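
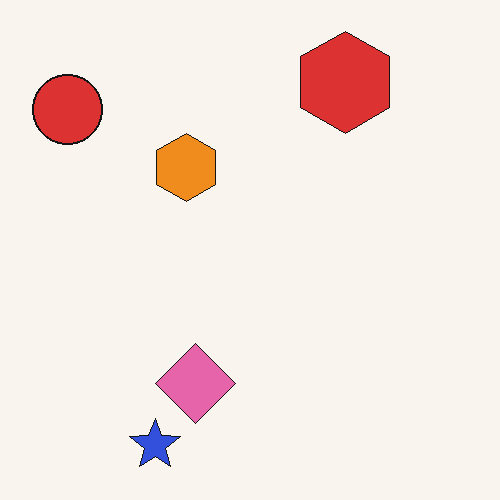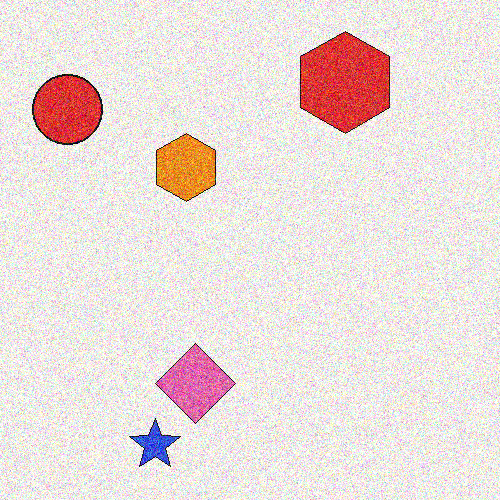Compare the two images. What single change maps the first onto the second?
The transformation is: degraded with strong gaussian noise.

Random speckle covers the whole image, including the flat background.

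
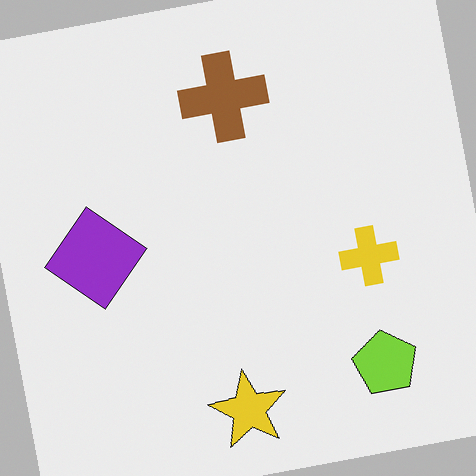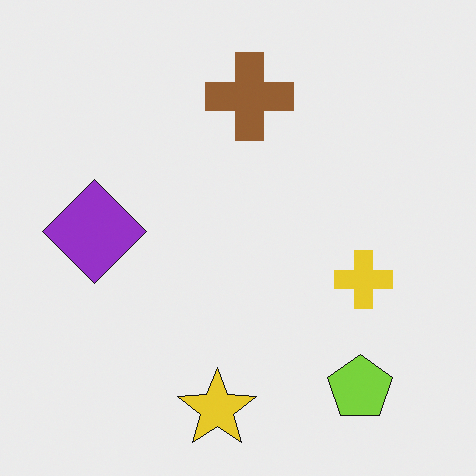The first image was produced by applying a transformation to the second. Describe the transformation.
The transformation is: rotated counter-clockwise by a small amount.

Every shape is tilted by the same angle and the image corners show triangular fill wedges — a whole-image rotation by a non-right angle.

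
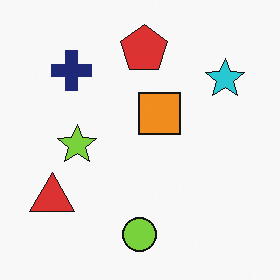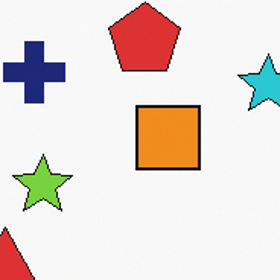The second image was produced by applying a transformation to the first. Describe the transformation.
This is the original image cropped slightly and scaled back up.

The visible shapes are larger and the field of view is narrower; shapes near the original edges may be partly or wholly outside the frame — a crop-and-rescale.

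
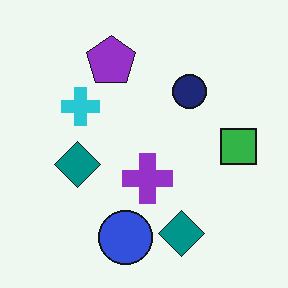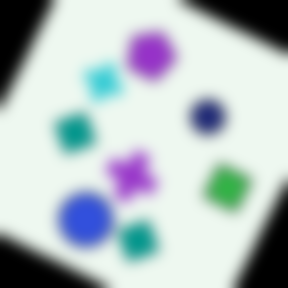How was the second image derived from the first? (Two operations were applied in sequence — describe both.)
This is the original image rotated clockwise by a clearly visible amount, then heavily blurred.

Every shape is tilted by the same angle and the image corners show triangular fill wedges — a whole-image rotation by a non-right angle. Shape edges and outlines are uniformly softened across the whole image.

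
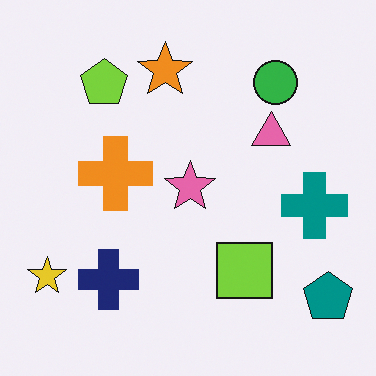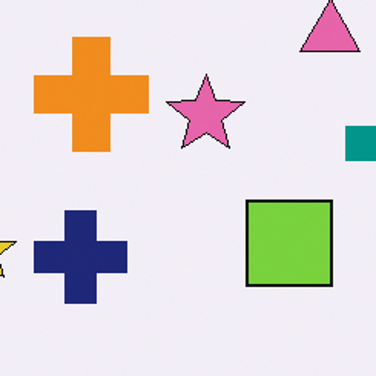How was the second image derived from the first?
It was cropped to a modestly smaller region and rescaled.

The visible shapes are larger and the field of view is narrower; shapes near the original edges may be partly or wholly outside the frame — a crop-and-rescale.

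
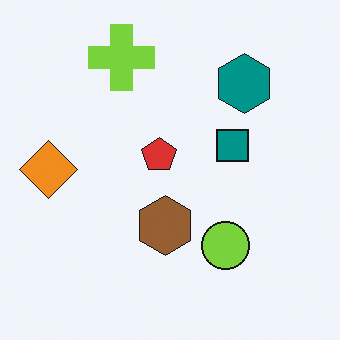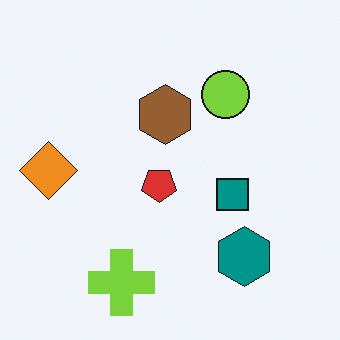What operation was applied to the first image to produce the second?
The image was flipped vertically (top ↔ bottom).

The lime cross is in the top of the first image and the bottom of the second — shapes on opposite sides of the horizontal midline have swapped in a mirror flip.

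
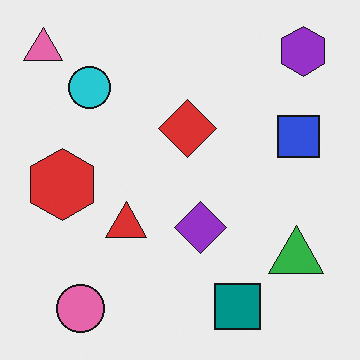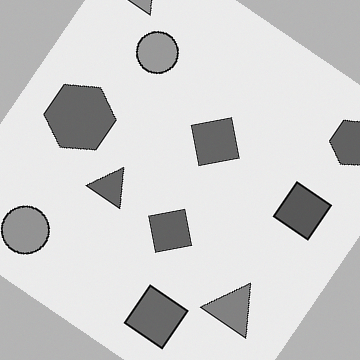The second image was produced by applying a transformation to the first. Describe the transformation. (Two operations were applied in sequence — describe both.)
Rotated clockwise by a large amount — several tens of degrees, then converted to grayscale.

Every shape is tilted by the same angle and the image corners show triangular fill wedges — a whole-image rotation by a non-right angle. All color is removed — every shape is now a shade of grey.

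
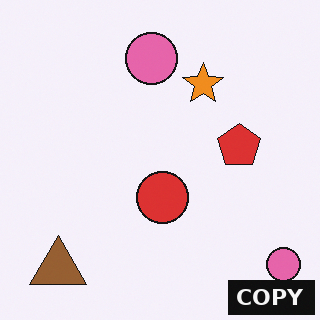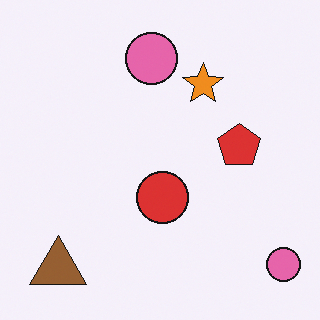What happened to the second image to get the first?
It was watermarked with the text "COPY" in the lower-right corner.

A dark label reading "COPY" appears in the lower-right corner.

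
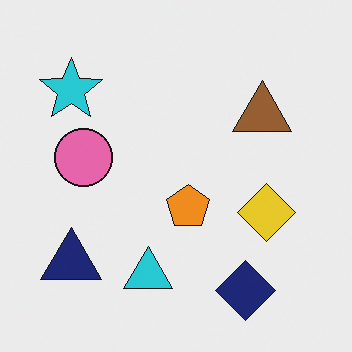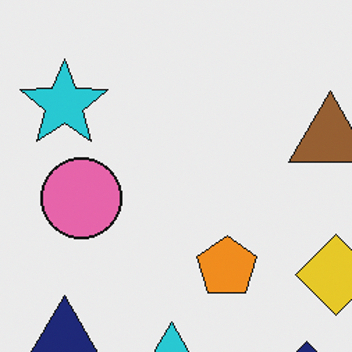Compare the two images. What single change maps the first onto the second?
The transformation is: cropped to a modestly smaller region and rescaled.

The visible shapes are larger and the field of view is narrower; shapes near the original edges may be partly or wholly outside the frame — a crop-and-rescale.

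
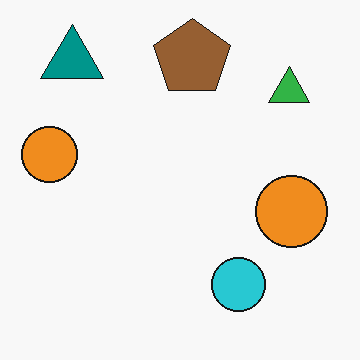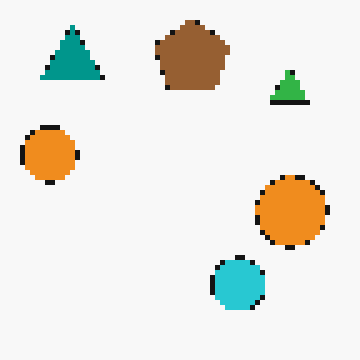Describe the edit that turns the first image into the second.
It was lightly pixelated (a mild mosaic effect).

Shapes are reduced to large square blocks; fine edges and outlines are lost — a downscale-then-upscale (mosaic) effect.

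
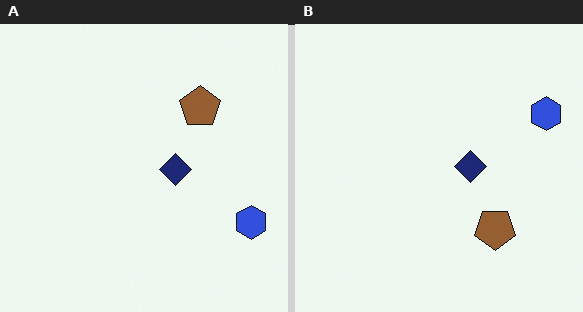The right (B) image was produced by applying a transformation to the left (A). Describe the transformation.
It was flipped vertically (top ↔ bottom).

The brown pentagon is in the top-right of the left (A) image and the bottom-right of the right (B) — shapes on opposite sides of the horizontal midline have swapped in a mirror flip.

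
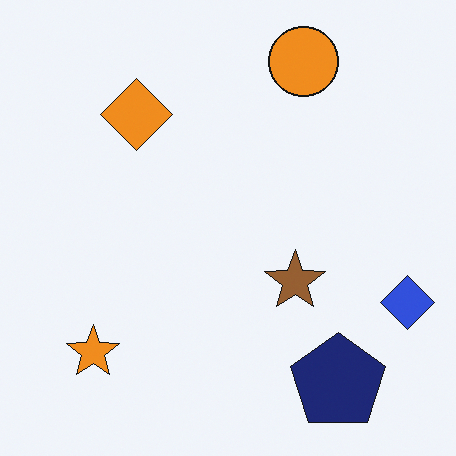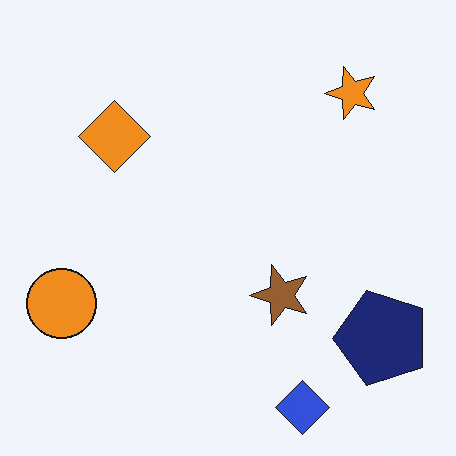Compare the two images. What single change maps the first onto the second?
This is the original image transposed (reflected across the top-left ↔ bottom-right diagonal).

Shapes have swapped their row and column positions — what was in the top-right is now in the bottom-left — a diagonal reflection.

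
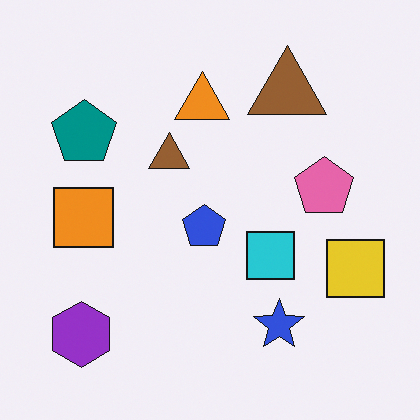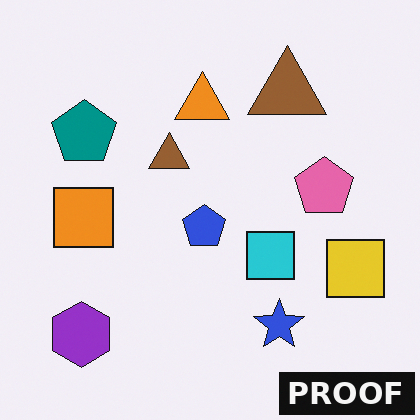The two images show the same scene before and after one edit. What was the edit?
The image was watermarked with the text "PROOF" in the lower-right corner.

A dark label reading "PROOF" appears in the lower-right corner.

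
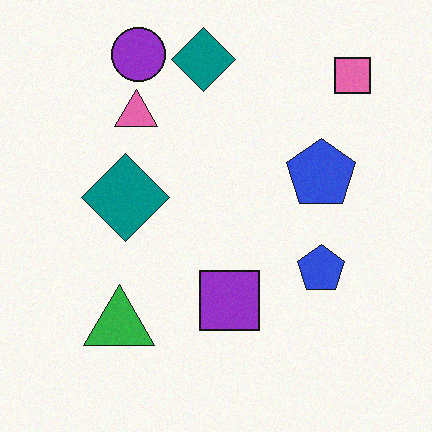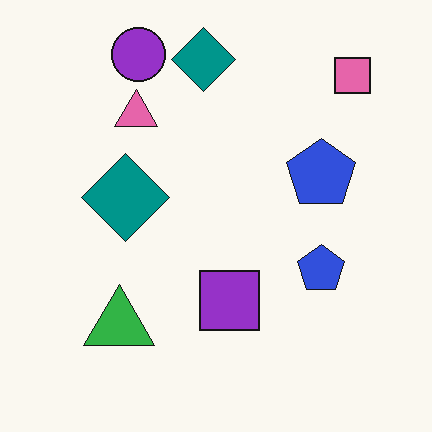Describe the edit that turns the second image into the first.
The first image is the second degraded with light additive noise.

Random speckle covers the whole image, including the flat background.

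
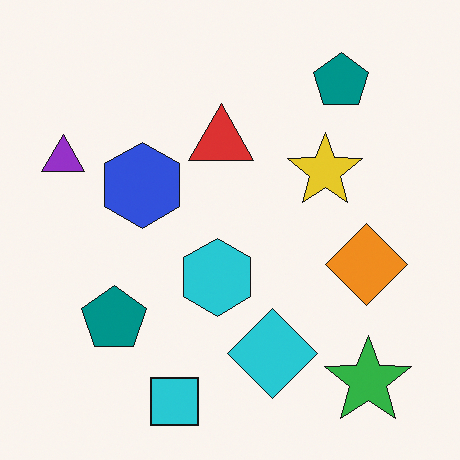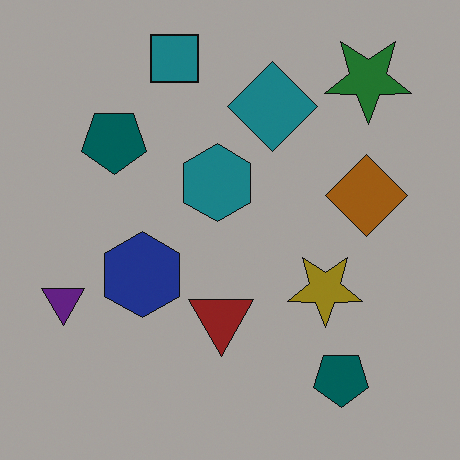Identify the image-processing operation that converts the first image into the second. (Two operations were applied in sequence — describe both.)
The image was noticeably darkened, then flipped vertically (top ↔ bottom).

Every pixel — background and shapes alike — is uniformly darkened. The cyan square is in the bottom of the first image and the top of the second — shapes on opposite sides of the horizontal midline have swapped in a mirror flip.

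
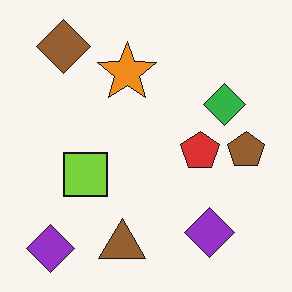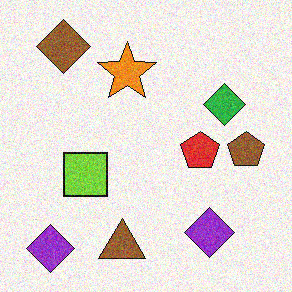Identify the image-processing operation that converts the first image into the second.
The second image is the first degraded with visible gaussian noise.

Random speckle covers the whole image, including the flat background.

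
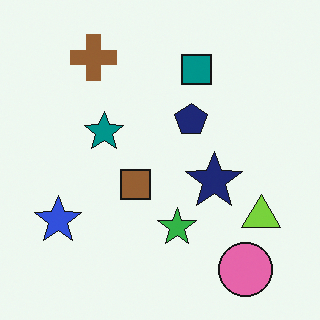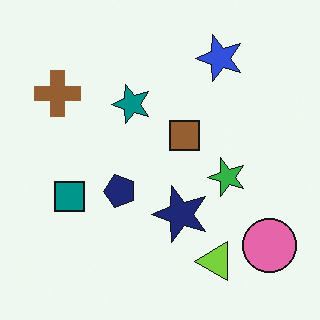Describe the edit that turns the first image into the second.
This is the original image transposed (reflected across the top-left ↔ bottom-right diagonal).

Shapes have swapped their row and column positions — what was in the top-right is now in the bottom-left — a diagonal reflection.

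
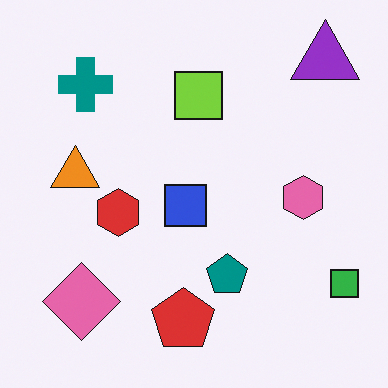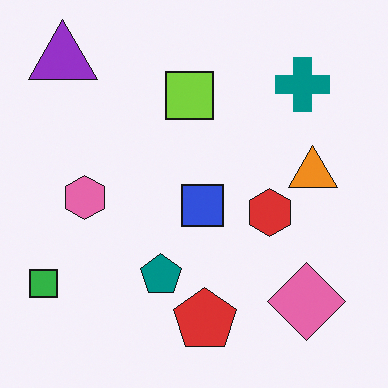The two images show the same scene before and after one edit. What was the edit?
This is the original image flipped horizontally (left ↔ right).

The green square is in the bottom-right of the first image and the bottom-left of the second — shapes on opposite sides of the vertical midline have swapped in a mirror flip.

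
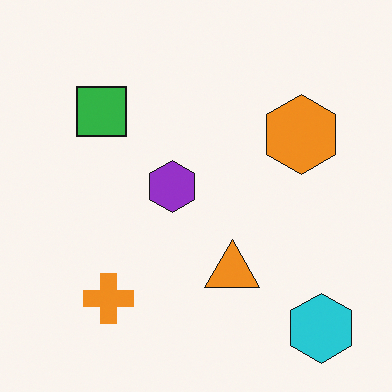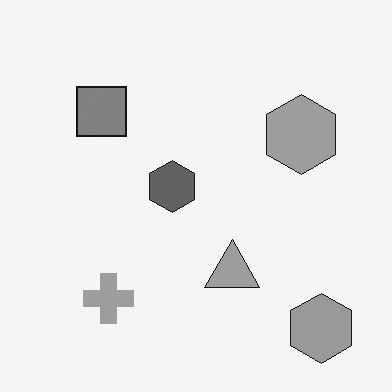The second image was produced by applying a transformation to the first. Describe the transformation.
This is the original image converted to grayscale.

All color is removed — every shape is now a shade of grey.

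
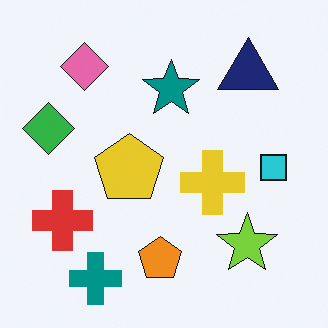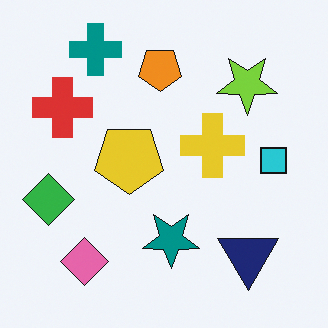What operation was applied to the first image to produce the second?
The second image is the first flipped vertically (top ↔ bottom).

The teal cross is in the bottom-left of the first image and the top-left of the second — shapes on opposite sides of the horizontal midline have swapped in a mirror flip.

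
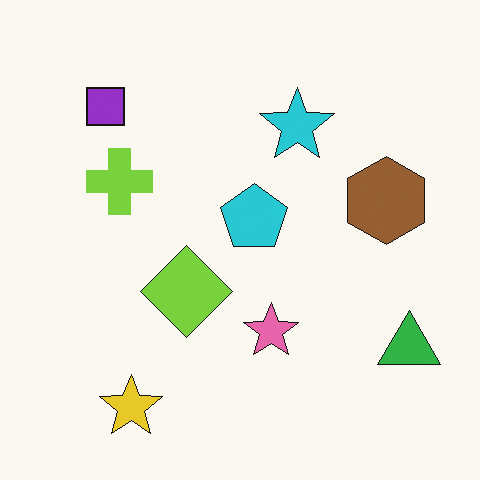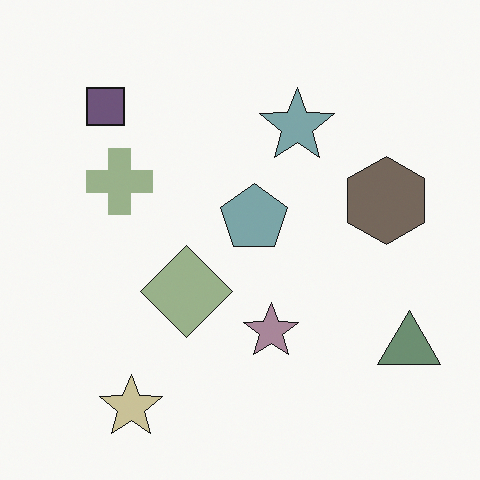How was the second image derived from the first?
The second image is the first heavily desaturated.

All colors are more muted and greyish — a global saturation change.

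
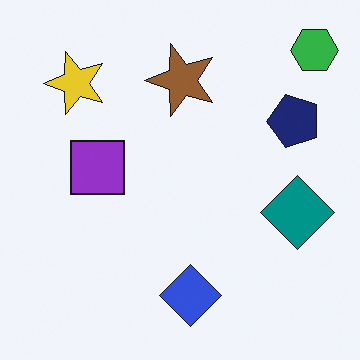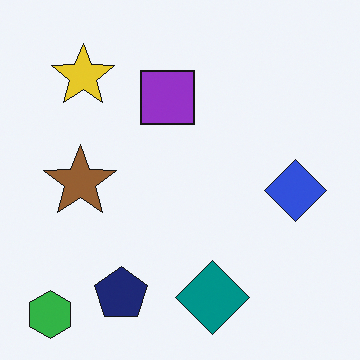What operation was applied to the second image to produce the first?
Transposed (reflected across the top-left ↔ bottom-right diagonal).

Shapes have swapped their row and column positions — what was in the top-right is now in the bottom-left — a diagonal reflection.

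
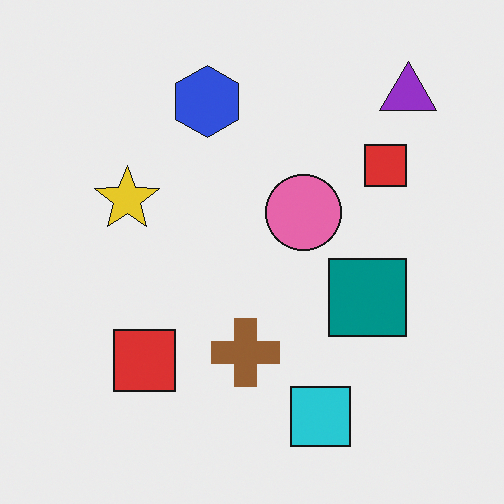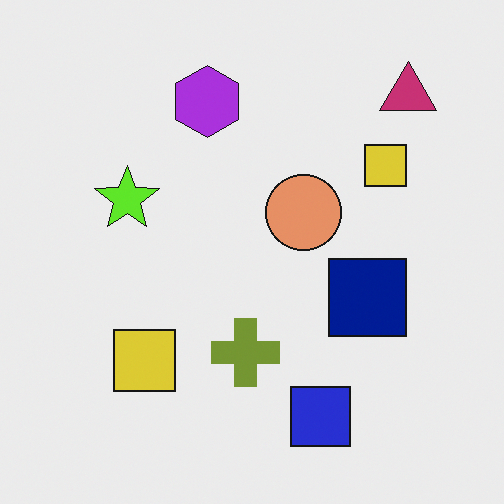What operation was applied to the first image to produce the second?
It was hue-shifted slightly.

Every shape's color has rotated by the same amount around the hue wheel — a uniform hue shift.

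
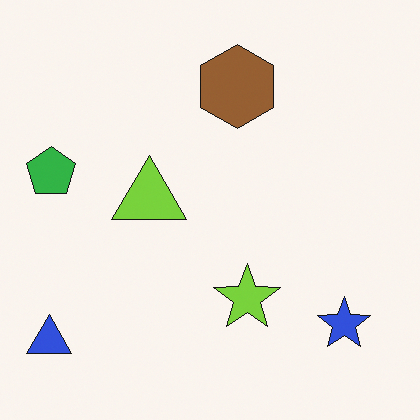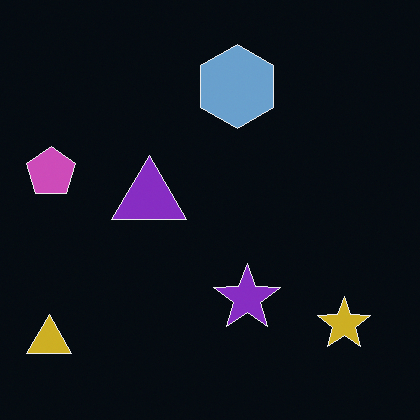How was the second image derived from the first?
The second image is the first color-inverted (negative).

The light background has become dark and every shape's color is its complement — a photographic negative.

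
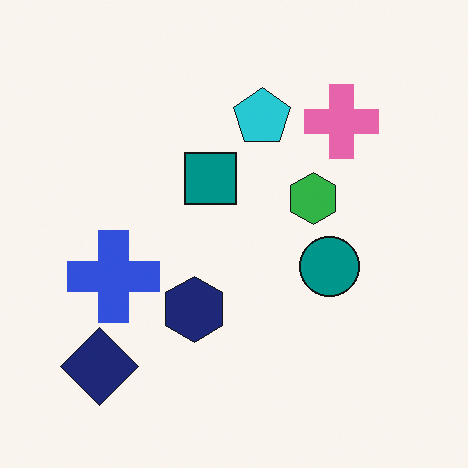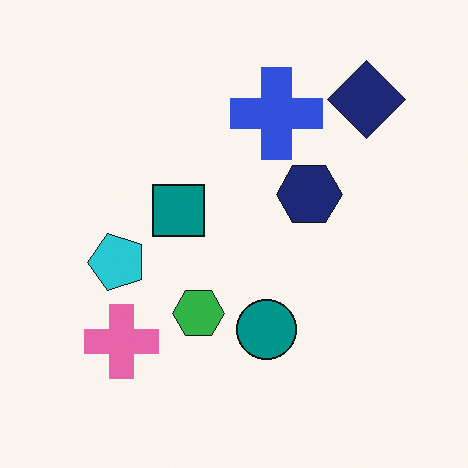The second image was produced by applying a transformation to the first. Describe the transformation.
The transformation is: transposed (reflected across the top-left ↔ bottom-right diagonal).

Shapes have swapped their row and column positions — what was in the top-right is now in the bottom-left — a diagonal reflection.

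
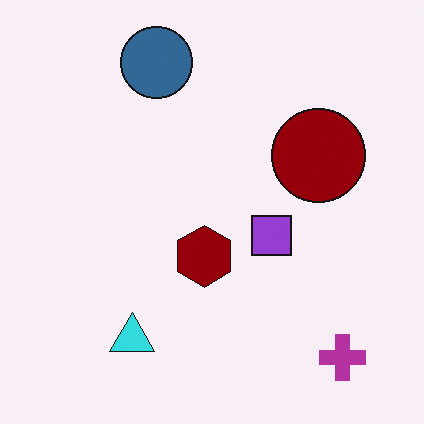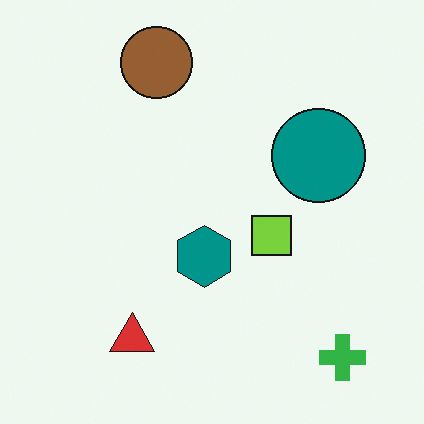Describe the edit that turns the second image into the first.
This is the original image hue-shifted by a large amount.

Every shape's color has rotated by the same amount around the hue wheel — a uniform hue shift.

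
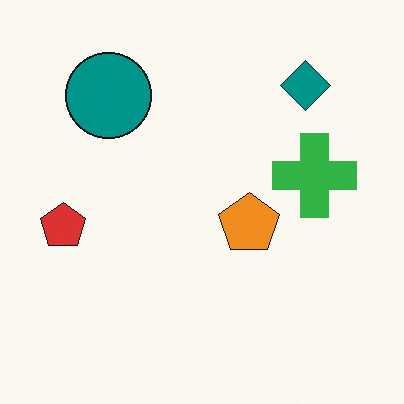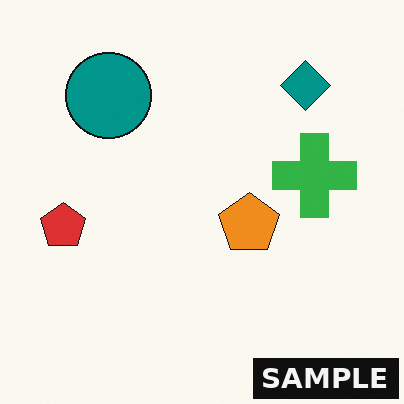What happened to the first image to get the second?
The second image is the first watermarked with the text "SAMPLE" in the lower-right corner.

A dark label reading "SAMPLE" appears in the lower-right corner.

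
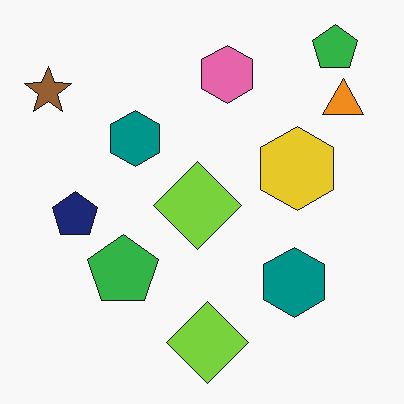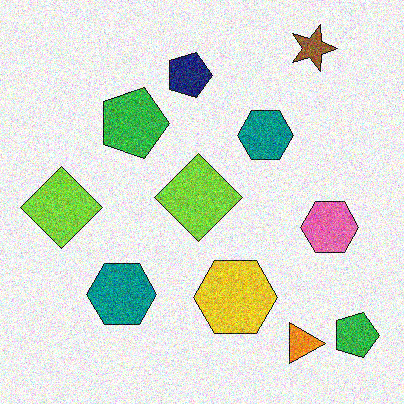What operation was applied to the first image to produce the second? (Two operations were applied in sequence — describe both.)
Rotated 90° clockwise, then degraded with heavy additive noise.

The brown star sits in the top-left of the first image and the top-right of the second — consistent with a whole-image 90° clockwise rotation. Random speckle covers the whole image, including the flat background.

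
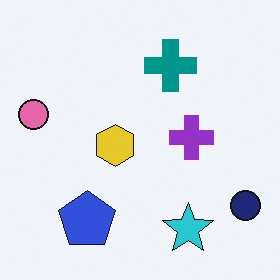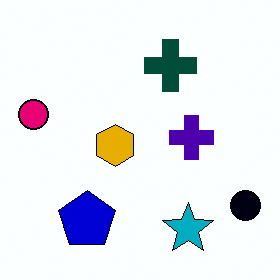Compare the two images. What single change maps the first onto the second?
It was boosted in contrast.

Tones are pushed away from mid-grey across the whole image — a global contrast change.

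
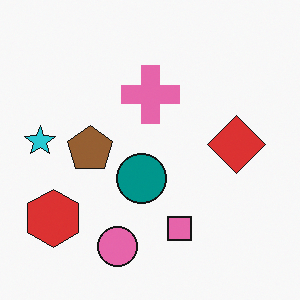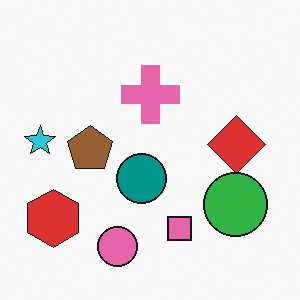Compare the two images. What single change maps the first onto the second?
The transformation is: overlaid with an additional green circle.

A green circle appears in the second image that is absent from the first.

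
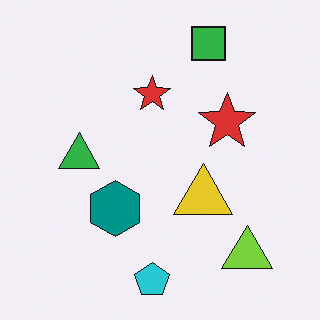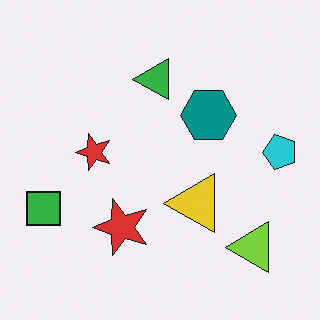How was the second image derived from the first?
Transposed (reflected across the top-left ↔ bottom-right diagonal).

Shapes have swapped their row and column positions — what was in the top-right is now in the bottom-left — a diagonal reflection.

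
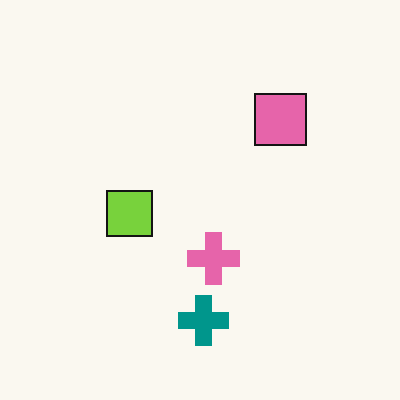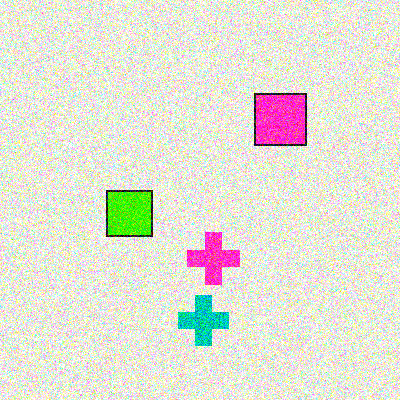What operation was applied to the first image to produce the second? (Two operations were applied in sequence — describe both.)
The transformation is: degraded with strong gaussian noise, then made much more vivid (saturation change).

Random speckle covers the whole image, including the flat background. All colors are more vivid — a global saturation change.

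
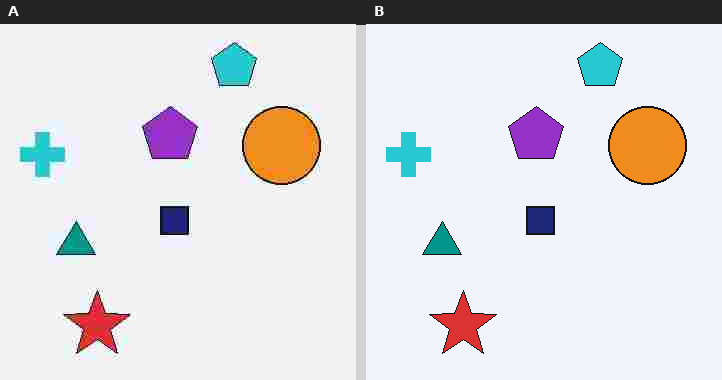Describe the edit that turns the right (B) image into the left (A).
This is the original image heavily JPEG-compressed with obvious blocking artifacts.

Blocky 8×8 compression artifacts appear around shape edges and the flat background shows ringing — characteristic JPEG degradation.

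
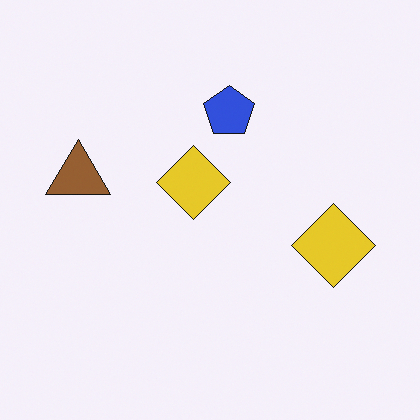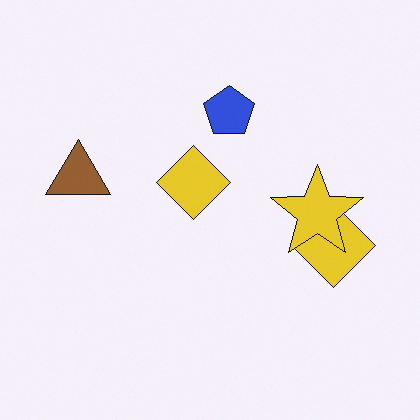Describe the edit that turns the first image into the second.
This is the original image overlaid with an additional yellow star.

A yellow star appears in the second image that is absent from the first.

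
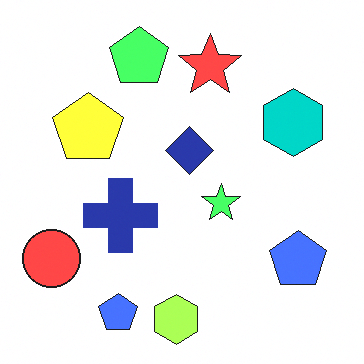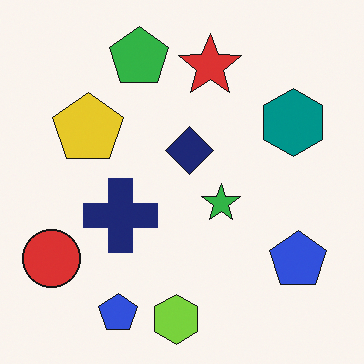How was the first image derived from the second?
It was substantially brightened.

Every pixel — background and shapes alike — is uniformly brightened.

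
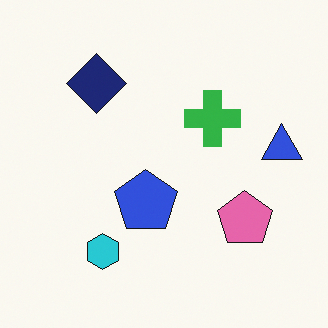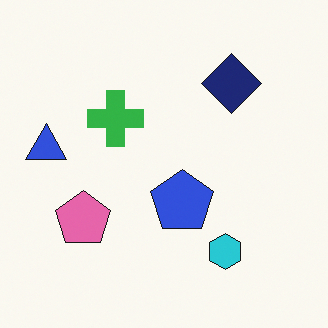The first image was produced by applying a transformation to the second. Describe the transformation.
It was flipped horizontally (left ↔ right).

The blue triangle is in the left of the second image and the right of the first — shapes on opposite sides of the vertical midline have swapped in a mirror flip.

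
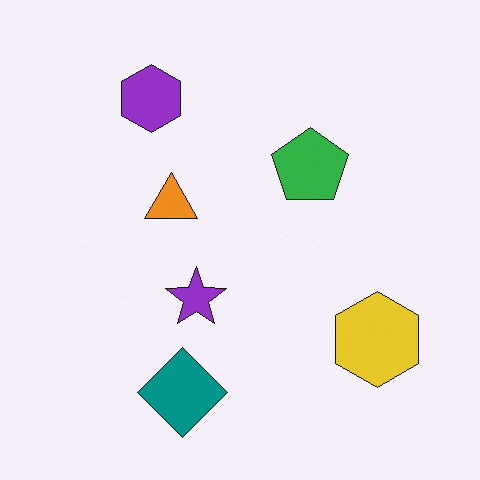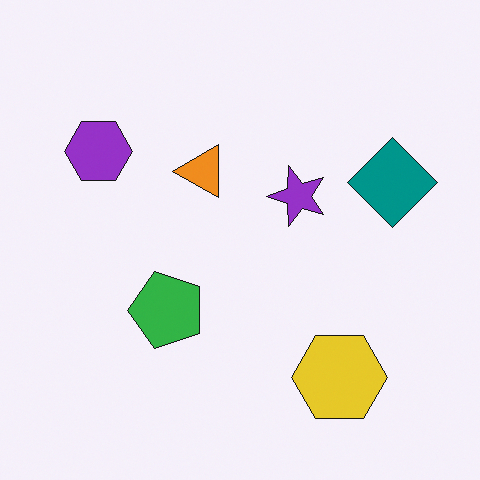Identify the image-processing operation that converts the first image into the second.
The second image is the first transposed (reflected across the top-left ↔ bottom-right diagonal).

Shapes have swapped their row and column positions — what was in the top-right is now in the bottom-left — a diagonal reflection.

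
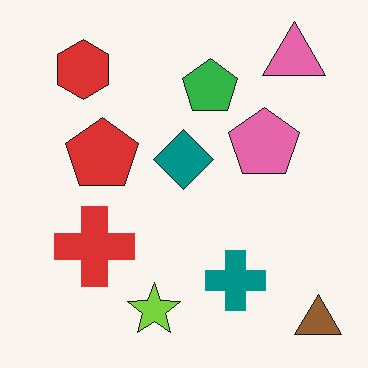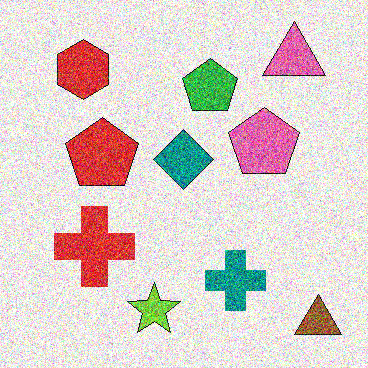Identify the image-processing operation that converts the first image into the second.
The second image is the first degraded with strong gaussian noise.

Random speckle covers the whole image, including the flat background.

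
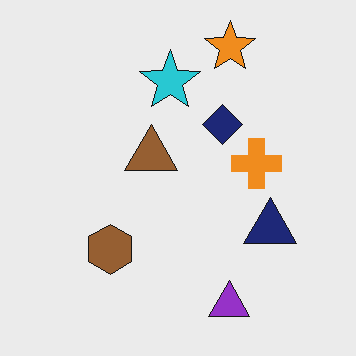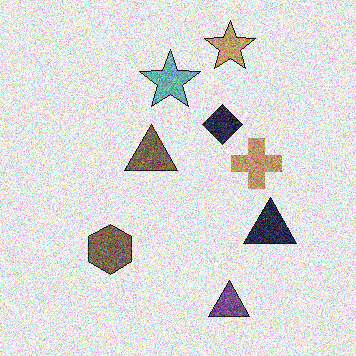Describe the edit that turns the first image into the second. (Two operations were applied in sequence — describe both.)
It was heavily desaturated, then degraded with strong gaussian noise.

All colors are more muted and greyish — a global saturation change. Random speckle covers the whole image, including the flat background.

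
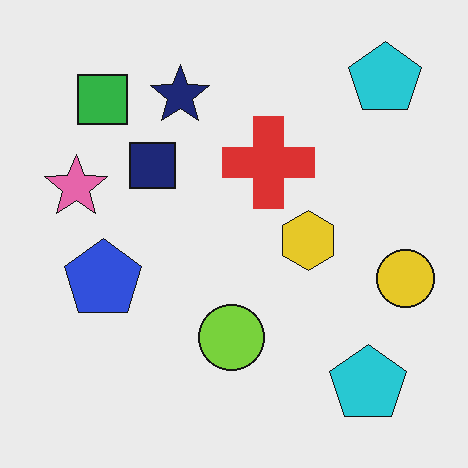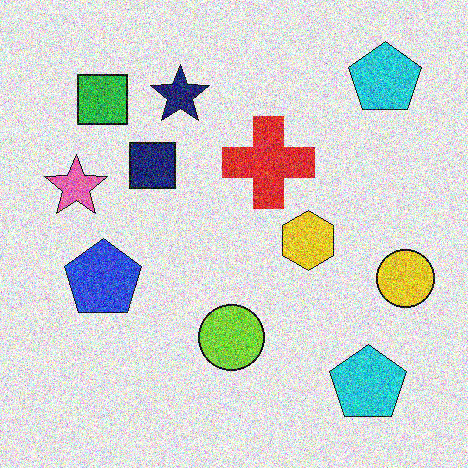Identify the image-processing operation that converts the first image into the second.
It was degraded with a thick layer of grain.

Random speckle covers the whole image, including the flat background.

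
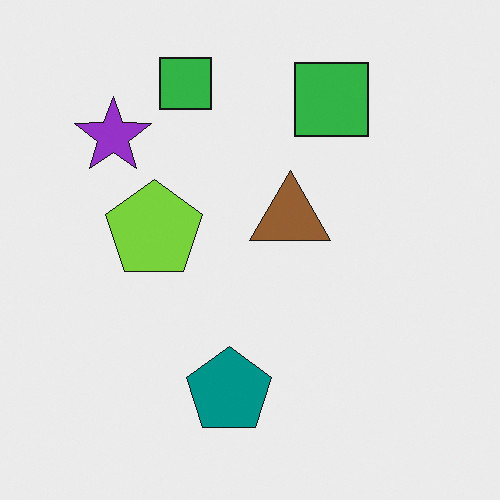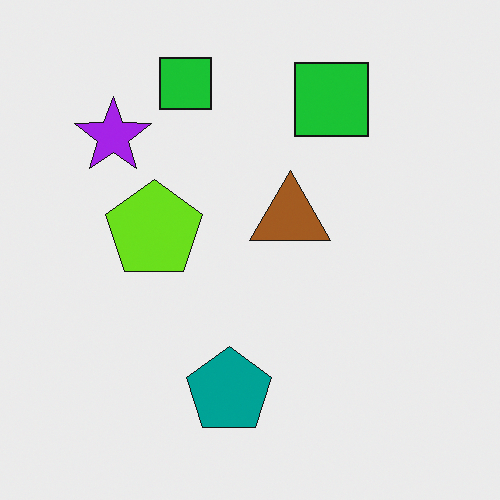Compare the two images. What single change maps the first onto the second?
This is the original image slightly oversaturated.

All colors are more vivid — a global saturation change.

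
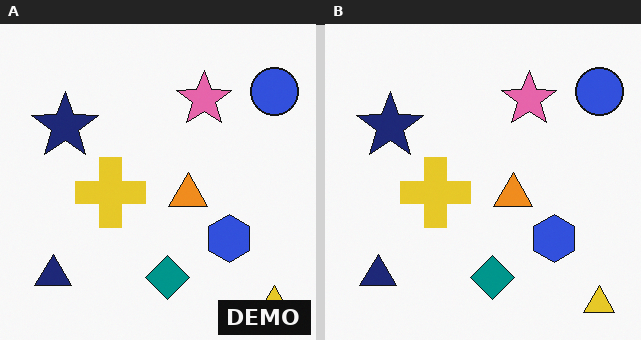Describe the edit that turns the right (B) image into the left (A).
It was watermarked with the text "DEMO" in the lower-right corner.

A dark label reading "DEMO" appears in the lower-right corner.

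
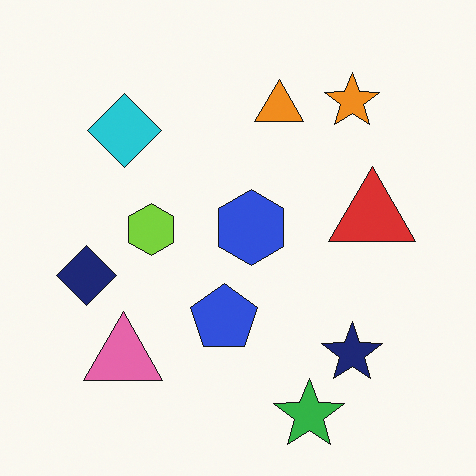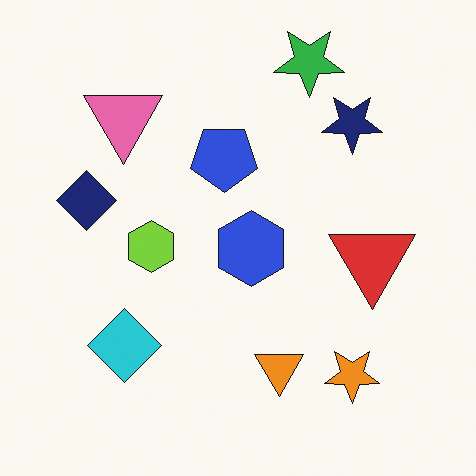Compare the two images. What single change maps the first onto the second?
It was flipped vertically (top ↔ bottom).

The green star is in the bottom of the first image and the top of the second — shapes on opposite sides of the horizontal midline have swapped in a mirror flip.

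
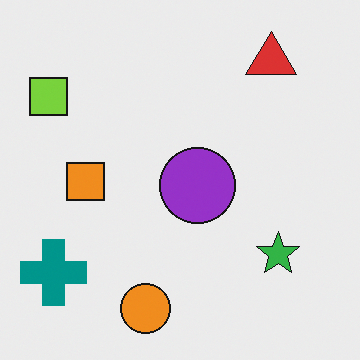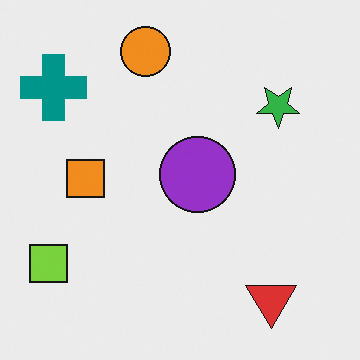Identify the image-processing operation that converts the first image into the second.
Flipped vertically (top ↔ bottom).

The orange circle is in the bottom of the first image and the top of the second — shapes on opposite sides of the horizontal midline have swapped in a mirror flip.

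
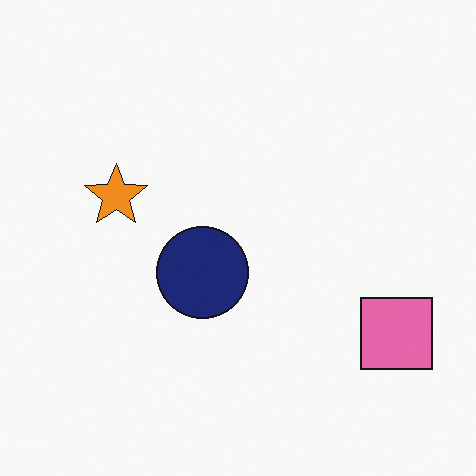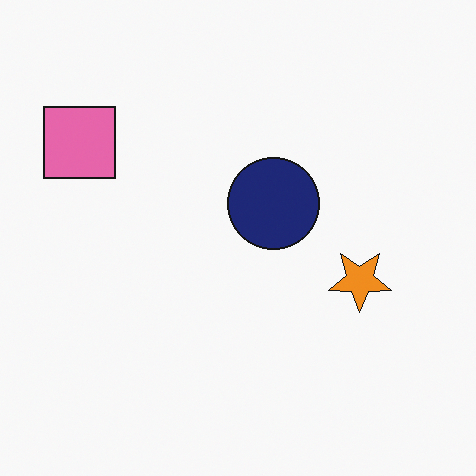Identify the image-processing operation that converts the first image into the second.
The transformation is: rotated 180°.

The pink square sits in the bottom-right of the first image and the top-left of the second — consistent with a whole-image 180° rotation.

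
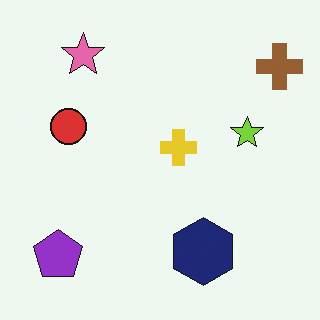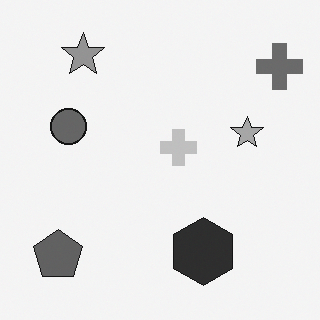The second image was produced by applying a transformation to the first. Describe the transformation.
Converted to grayscale.

All color is removed — every shape is now a shade of grey.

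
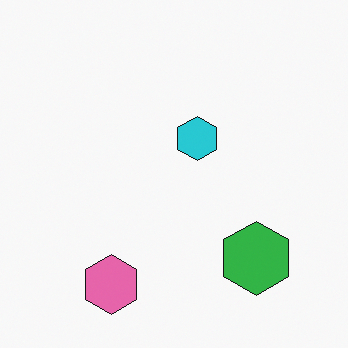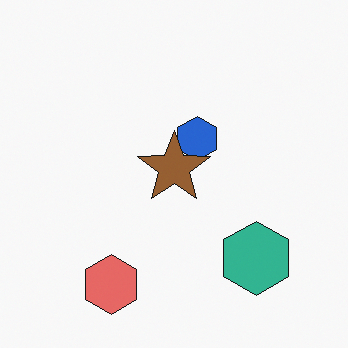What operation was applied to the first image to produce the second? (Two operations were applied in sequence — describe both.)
This is the original image hue-shifted by a small amount, then overlaid with an additional brown star.

Every shape's color has rotated by the same amount around the hue wheel — a uniform hue shift. A brown star appears in the second image that is absent from the first.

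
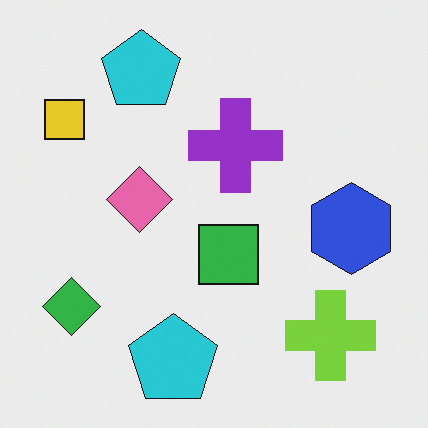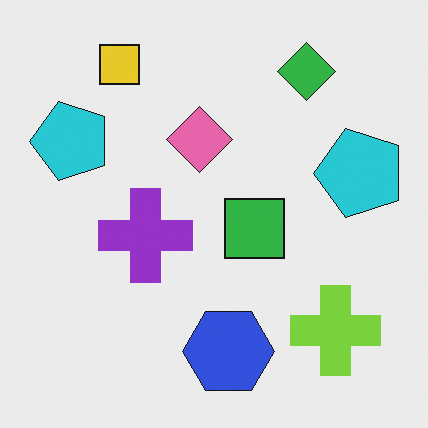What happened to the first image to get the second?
It was transposed (reflected across the top-left ↔ bottom-right diagonal).

Shapes have swapped their row and column positions — what was in the top-right is now in the bottom-left — a diagonal reflection.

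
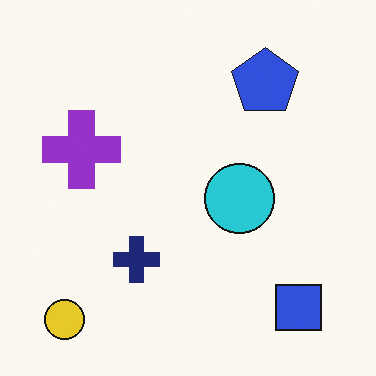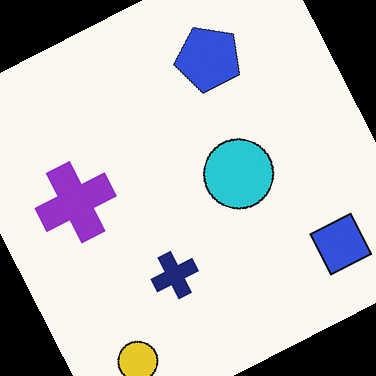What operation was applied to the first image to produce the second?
This is the original image rotated counter-clockwise by a clearly visible amount.

Every shape is tilted by the same angle and the image corners show triangular fill wedges — a whole-image rotation by a non-right angle.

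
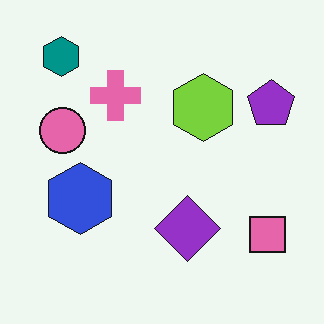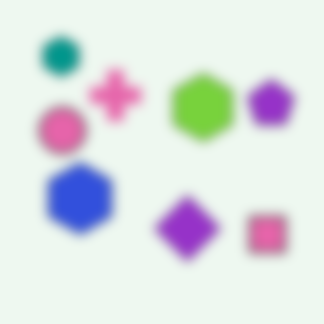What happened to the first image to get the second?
The transformation is: heavily blurred.

Shape edges and outlines are uniformly softened across the whole image.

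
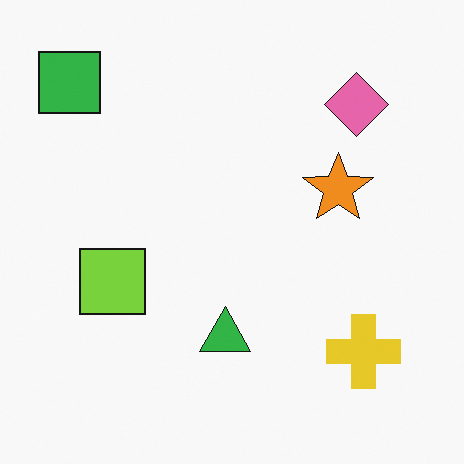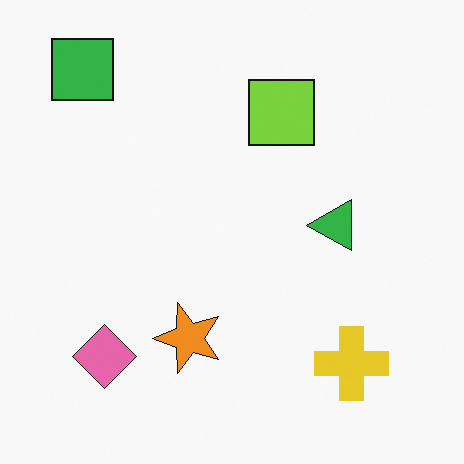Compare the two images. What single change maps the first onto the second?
The transformation is: transposed (reflected across the top-left ↔ bottom-right diagonal).

Shapes have swapped their row and column positions — what was in the top-right is now in the bottom-left — a diagonal reflection.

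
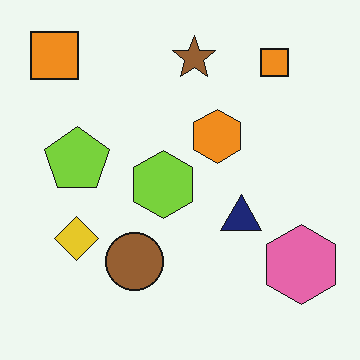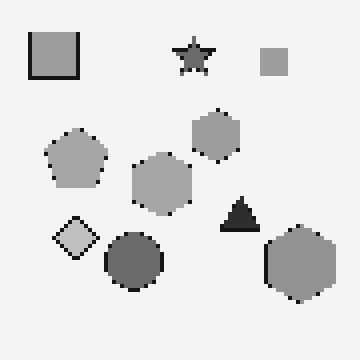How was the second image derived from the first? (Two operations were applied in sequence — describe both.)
The image was mildly pixelated, then converted to grayscale.

Shapes are reduced to large square blocks; fine edges and outlines are lost — a downscale-then-upscale (mosaic) effect. All color is removed — every shape is now a shade of grey.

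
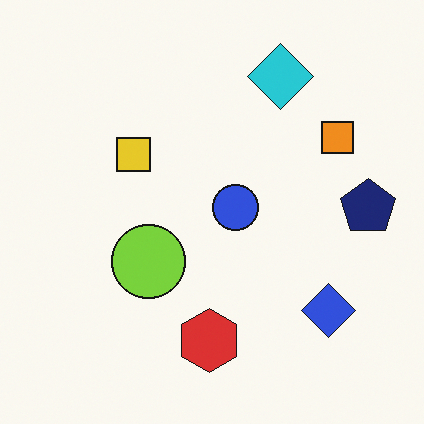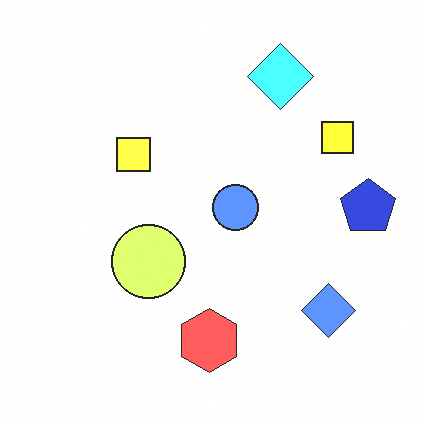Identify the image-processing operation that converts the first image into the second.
It was brightened a lot.

Every pixel — background and shapes alike — is uniformly brightened.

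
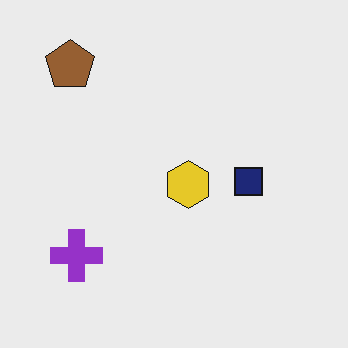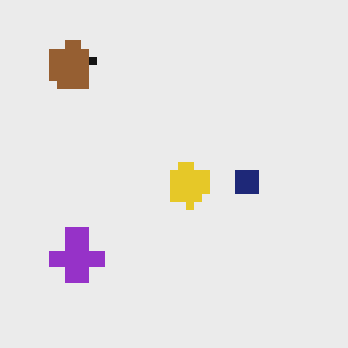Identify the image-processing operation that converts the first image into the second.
The second image is the first pixelated into visible square blocks.

Shapes are reduced to large square blocks; fine edges and outlines are lost — a downscale-then-upscale (mosaic) effect.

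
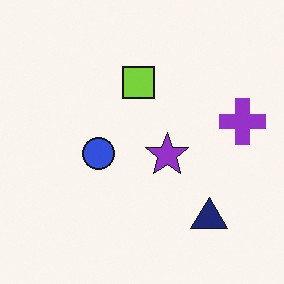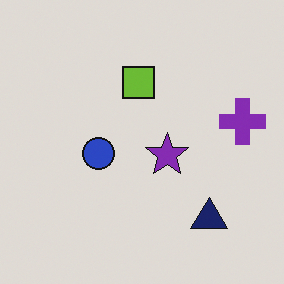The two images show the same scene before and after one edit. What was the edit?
This is the original image slightly darkened.

Every pixel — background and shapes alike — is uniformly darkened.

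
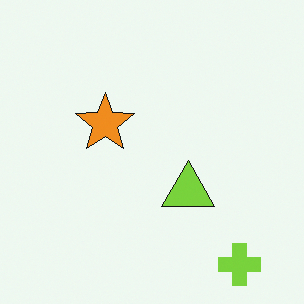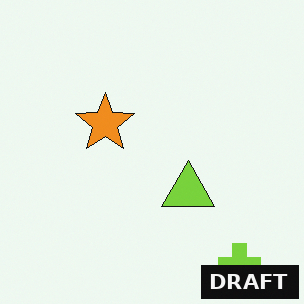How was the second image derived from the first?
The image was watermarked with the text "DRAFT" in the lower-right corner.

A dark label reading "DRAFT" appears in the lower-right corner.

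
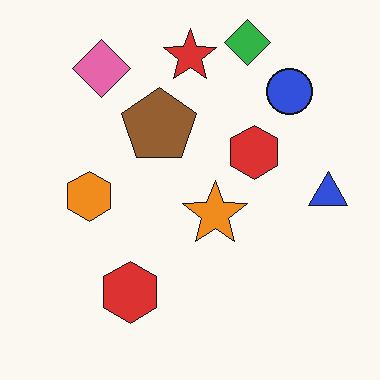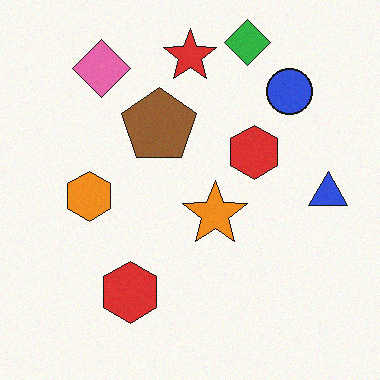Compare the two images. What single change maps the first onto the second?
The transformation is: degraded with a light layer of grain.

Random speckle covers the whole image, including the flat background.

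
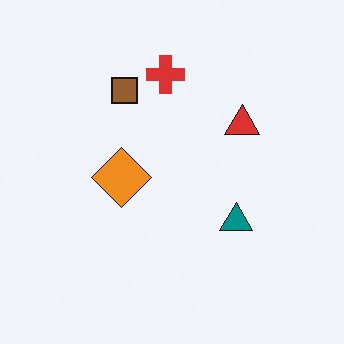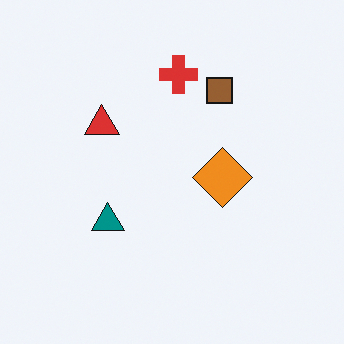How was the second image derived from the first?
The transformation is: flipped horizontally (left ↔ right).

The red triangle is in the right of the first image and the left of the second — shapes on opposite sides of the vertical midline have swapped in a mirror flip.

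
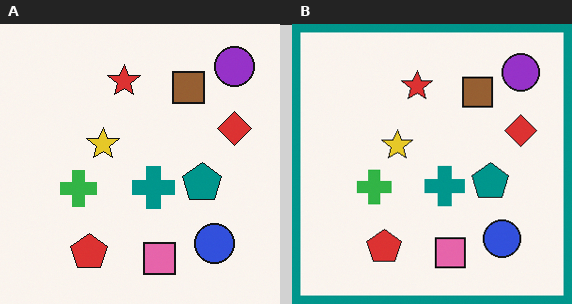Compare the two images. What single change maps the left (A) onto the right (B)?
This is the original image framed with a teal border.

A solid teal frame runs around the edge of the right (B) image, with the content slightly shrunk inside it.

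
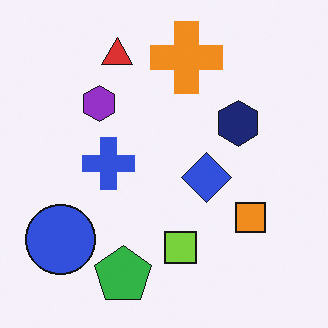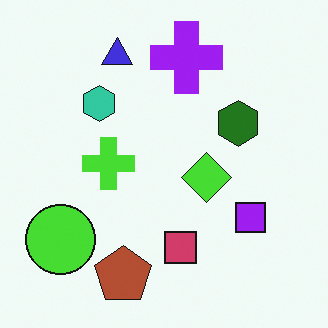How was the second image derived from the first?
Hue-shifted by a large amount.

Every shape's color has rotated by the same amount around the hue wheel — a uniform hue shift.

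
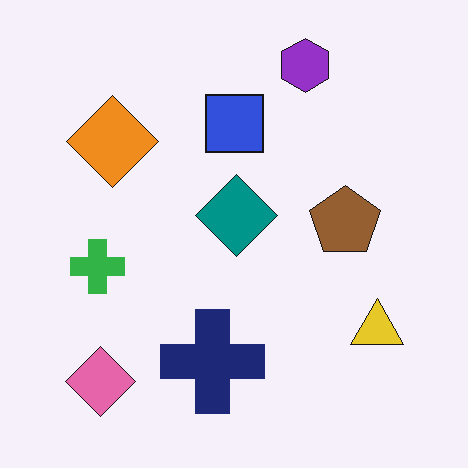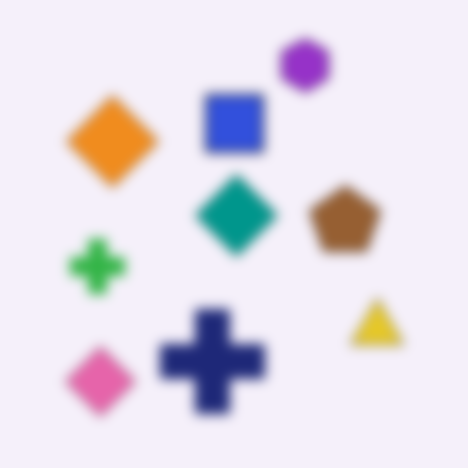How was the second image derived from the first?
Heavily blurred.

Shape edges and outlines are uniformly softened across the whole image.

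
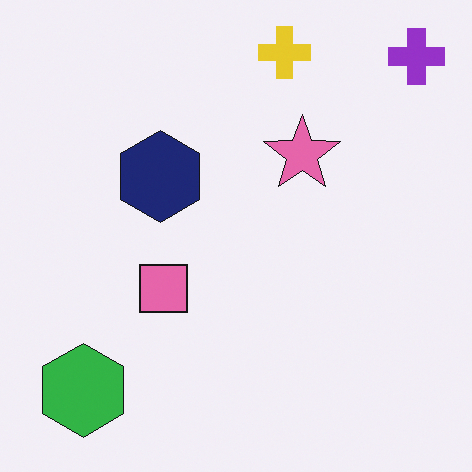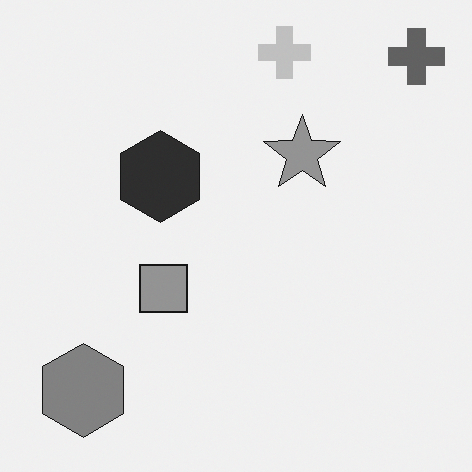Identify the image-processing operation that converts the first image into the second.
The transformation is: converted to grayscale.

All color is removed — every shape is now a shade of grey.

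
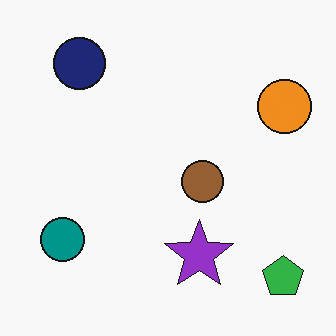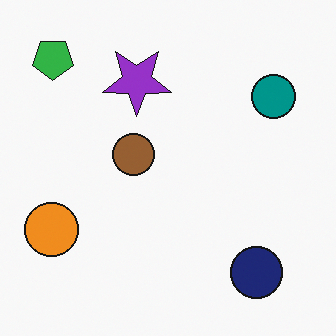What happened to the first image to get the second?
This is the original image rotated 180°.

The green pentagon sits in the bottom-right of the first image and the top-left of the second — consistent with a whole-image 180° rotation.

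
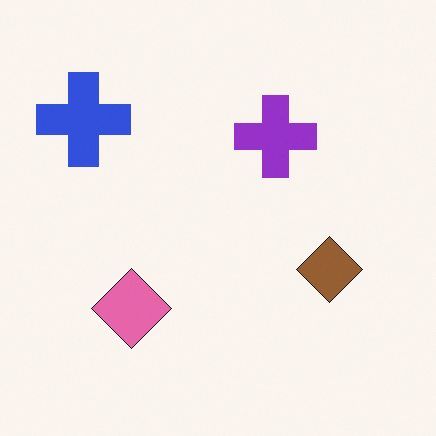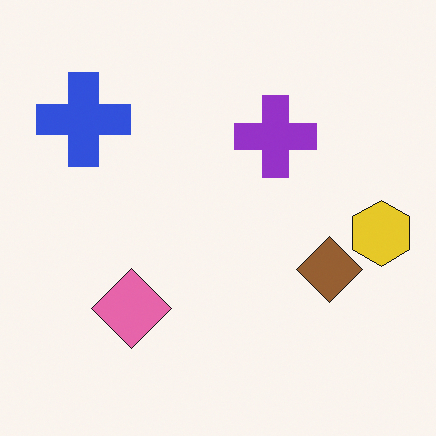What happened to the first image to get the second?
It was overlaid with an additional yellow hexagon.

A yellow hexagon appears in the second image that is absent from the first.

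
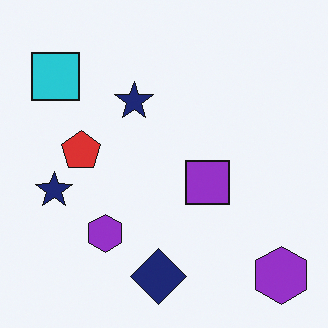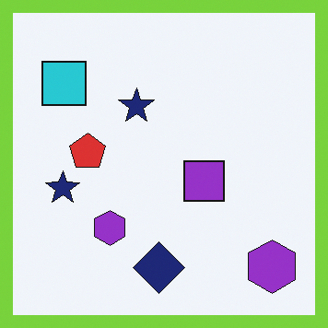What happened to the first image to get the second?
Framed with a lime border.

A solid lime frame runs around the edge of the second image, with the content slightly shrunk inside it.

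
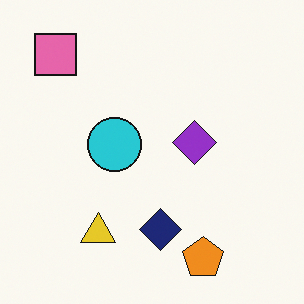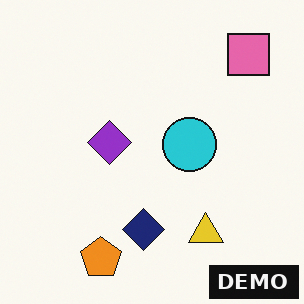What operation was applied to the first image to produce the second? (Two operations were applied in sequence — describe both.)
It was flipped horizontally (left ↔ right), then watermarked with the text "DEMO" in the lower-right corner.

The pink square is in the top-left of the first image and the top-right of the second — shapes on opposite sides of the vertical midline have swapped in a mirror flip. A dark label reading "DEMO" appears in the lower-right corner.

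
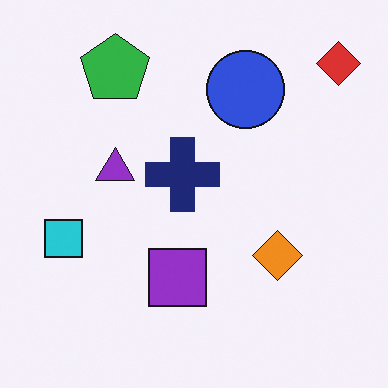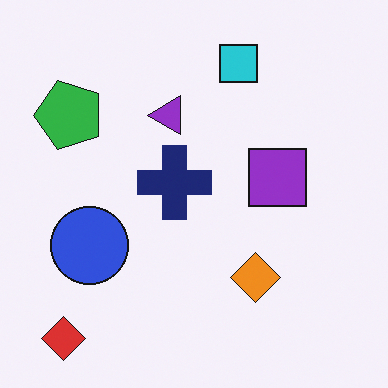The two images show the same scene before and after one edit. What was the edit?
The transformation is: transposed (reflected across the top-left ↔ bottom-right diagonal).

Shapes have swapped their row and column positions — what was in the top-right is now in the bottom-left — a diagonal reflection.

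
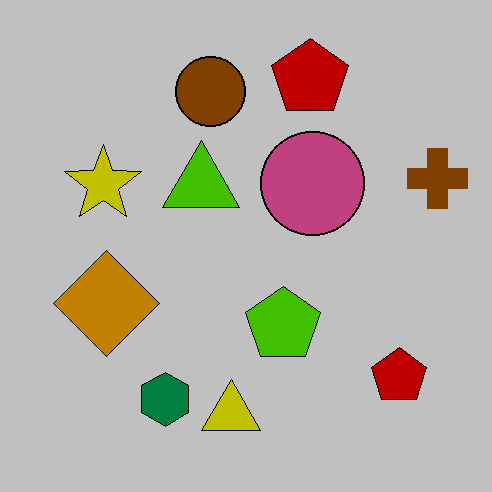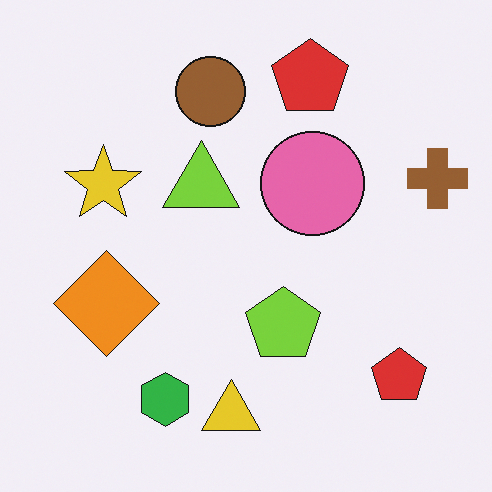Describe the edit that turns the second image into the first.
Heavily posterized to just a handful of flat colors.

Each flat color has snapped to a coarser quantized level — most visibly, the near-white background has dropped to a flat grey.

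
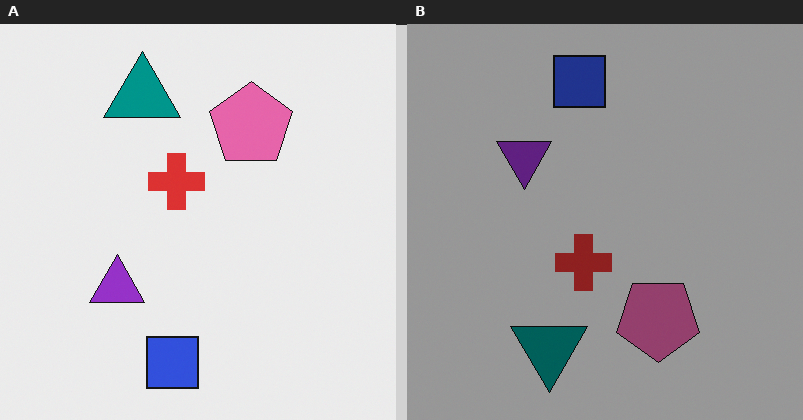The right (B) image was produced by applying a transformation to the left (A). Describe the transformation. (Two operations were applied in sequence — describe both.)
It was flipped vertically (top ↔ bottom), then noticeably darkened.

The blue square is in the bottom of the left (A) image and the top of the right (B) — shapes on opposite sides of the horizontal midline have swapped in a mirror flip. Every pixel — background and shapes alike — is uniformly darkened.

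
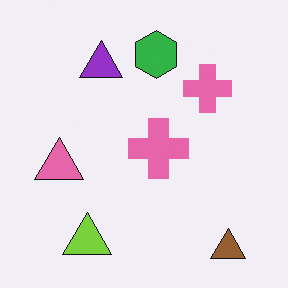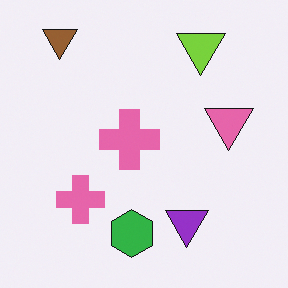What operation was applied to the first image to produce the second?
Rotated 180°.

The brown triangle sits in the bottom-right of the first image and the top-left of the second — consistent with a whole-image 180° rotation.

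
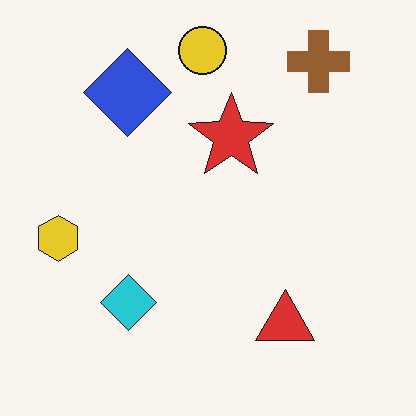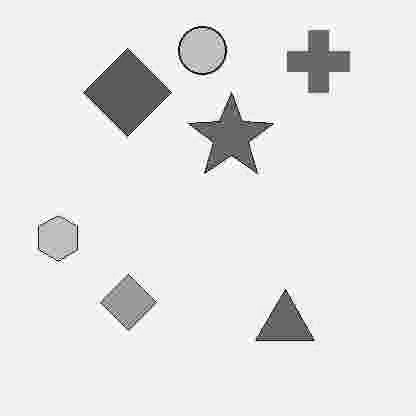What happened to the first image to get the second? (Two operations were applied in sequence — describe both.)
The second image is the first heavily JPEG-compressed with obvious blocking artifacts, then converted to grayscale.

Blocky 8×8 compression artifacts appear around shape edges and the flat background shows ringing — characteristic JPEG degradation. All color is removed — every shape is now a shade of grey.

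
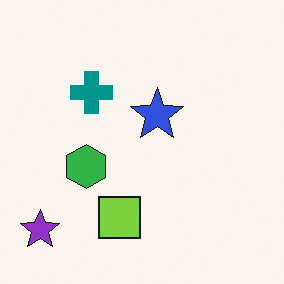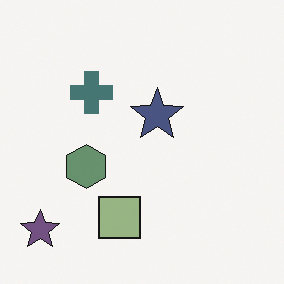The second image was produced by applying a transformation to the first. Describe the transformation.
Made much more muted (saturation change).

All colors are more muted and greyish — a global saturation change.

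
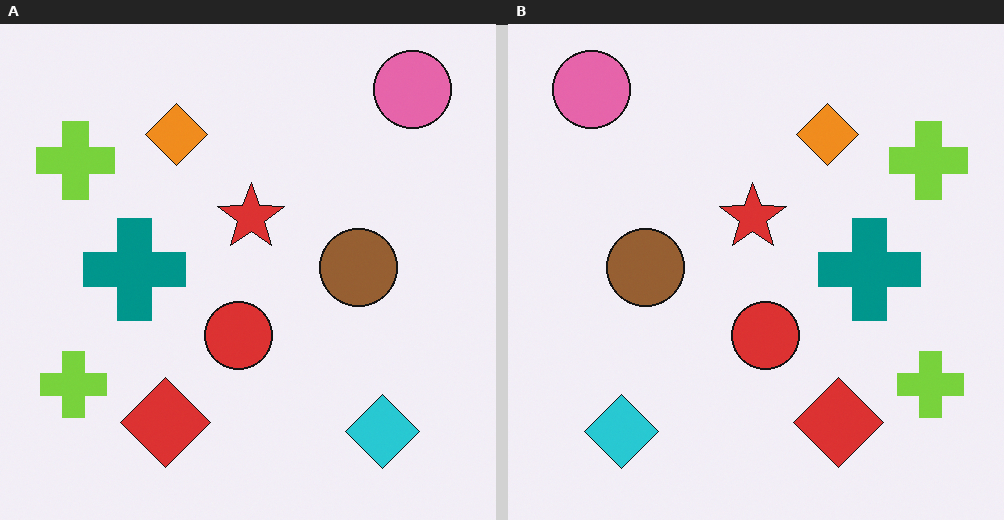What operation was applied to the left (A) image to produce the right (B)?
It was flipped horizontally (left ↔ right).

The pink circle is in the top-right of the left (A) image and the top-left of the right (B) — shapes on opposite sides of the vertical midline have swapped in a mirror flip.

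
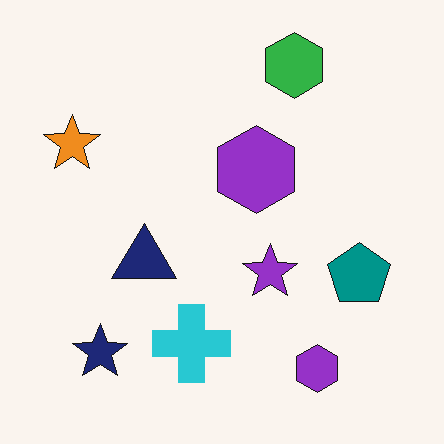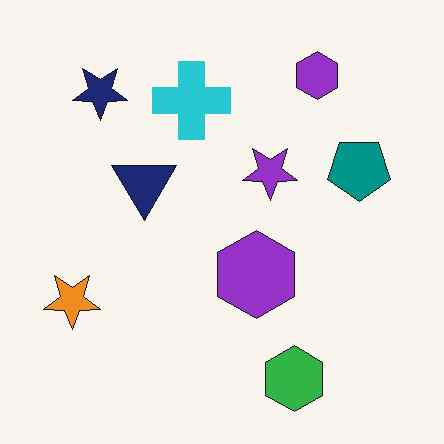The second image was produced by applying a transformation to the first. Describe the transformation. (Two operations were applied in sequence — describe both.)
Flipped vertically (top ↔ bottom), then given moderate JPEG compression.

The green hexagon is in the top of the first image and the bottom of the second — shapes on opposite sides of the horizontal midline have swapped in a mirror flip. Blocky 8×8 compression artifacts appear around shape edges and the flat background shows ringing — characteristic JPEG degradation.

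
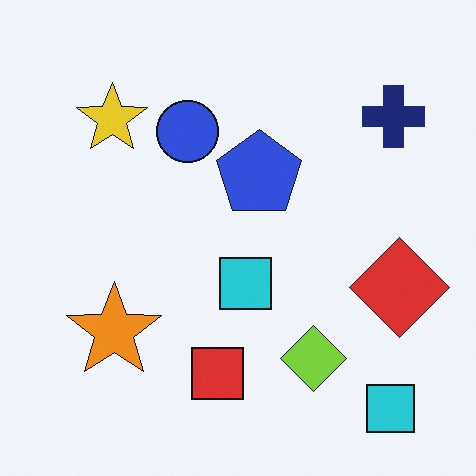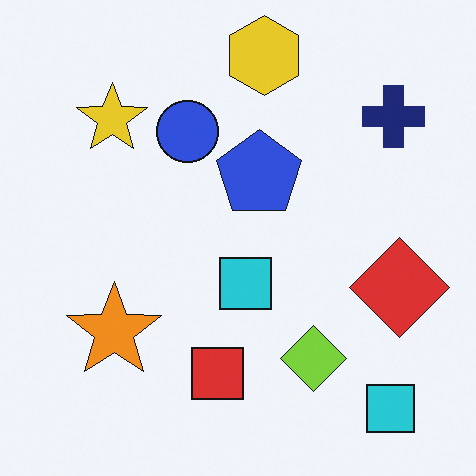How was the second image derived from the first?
This is the original image overlaid with an additional yellow hexagon.

A yellow hexagon appears in the second image that is absent from the first.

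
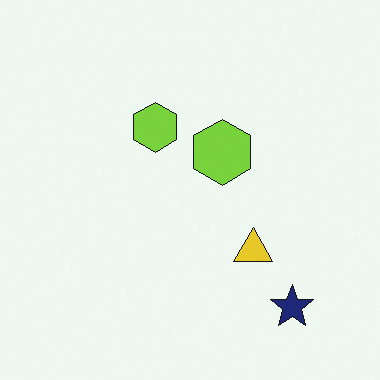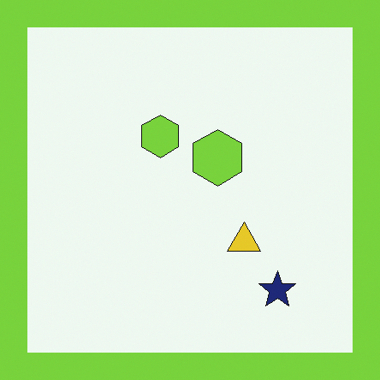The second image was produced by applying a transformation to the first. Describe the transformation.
This is the original image framed with a lime border.

A solid lime frame runs around the edge of the second image, with the content slightly shrunk inside it.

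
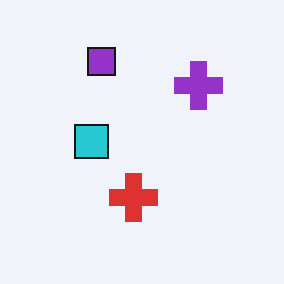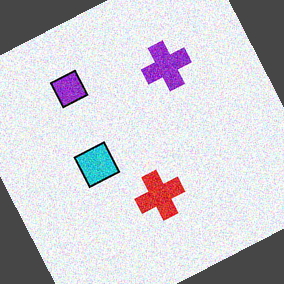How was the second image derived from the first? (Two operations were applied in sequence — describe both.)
Degraded with moderate additive noise, then rotated counter-clockwise by a moderate amount.

Random speckle covers the whole image, including the flat background. Every shape is tilted by the same angle and the image corners show triangular fill wedges — a whole-image rotation by a non-right angle.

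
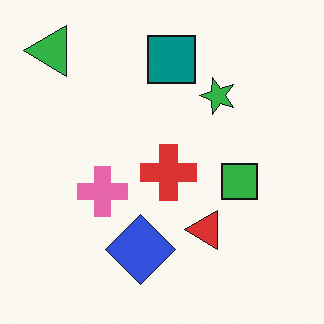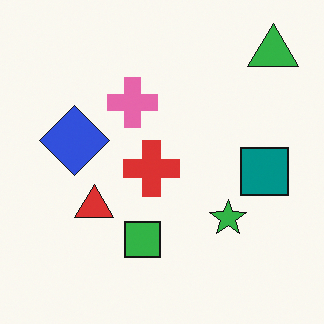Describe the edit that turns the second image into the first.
The first image is the second rotated 90° counter-clockwise.

The green triangle sits in the top-right of the second image and the top-left of the first — consistent with a whole-image 90° counter-clockwise rotation.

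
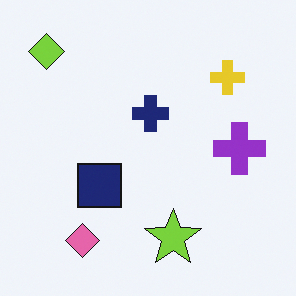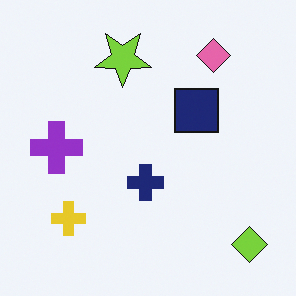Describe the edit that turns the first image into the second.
It was rotated 180°.

The lime diamond sits in the top-left of the first image and the bottom-right of the second — consistent with a whole-image 180° rotation.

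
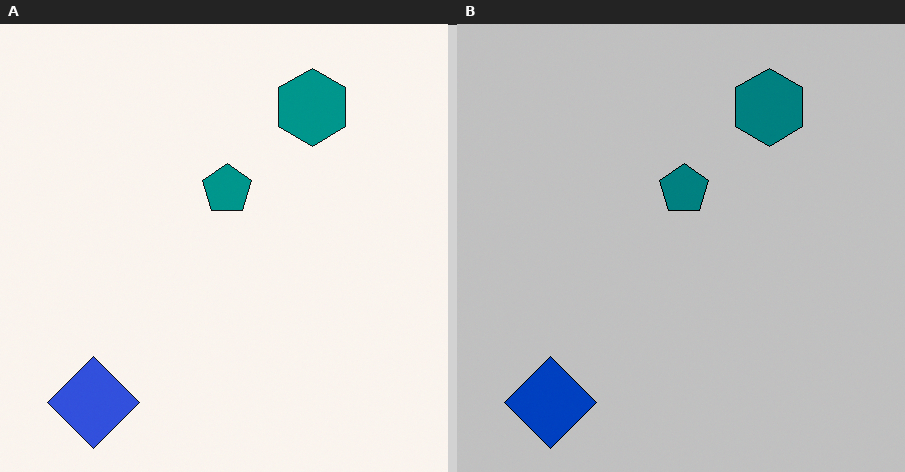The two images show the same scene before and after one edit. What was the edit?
Heavily posterized to just a handful of flat colors.

Each flat color has snapped to a coarser quantized level — most visibly, the near-white background has dropped to a flat grey.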